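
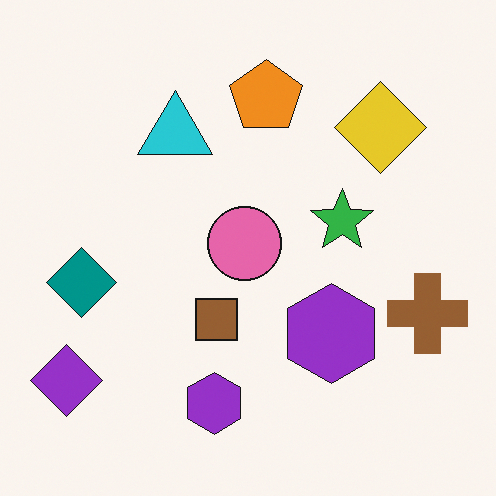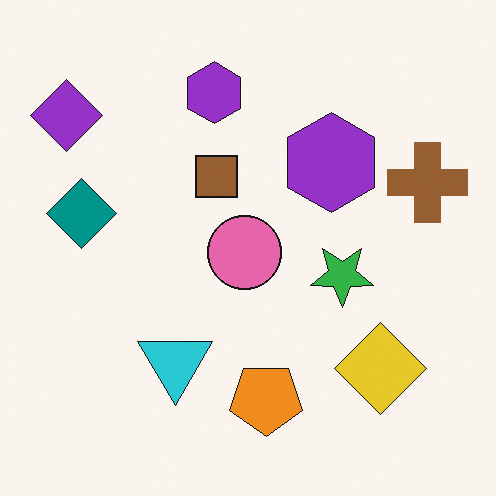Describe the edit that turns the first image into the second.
It was flipped vertically (top ↔ bottom).

The orange pentagon is in the top of the first image and the bottom of the second — shapes on opposite sides of the horizontal midline have swapped in a mirror flip.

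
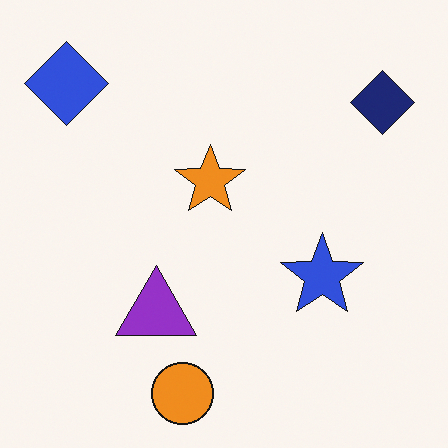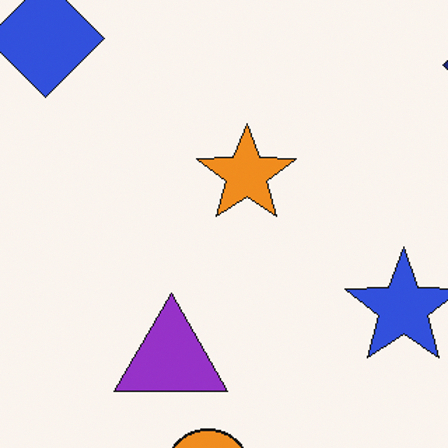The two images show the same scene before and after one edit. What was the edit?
It was cropped to a modestly smaller region and rescaled.

The visible shapes are larger and the field of view is narrower; shapes near the original edges may be partly or wholly outside the frame — a crop-and-rescale.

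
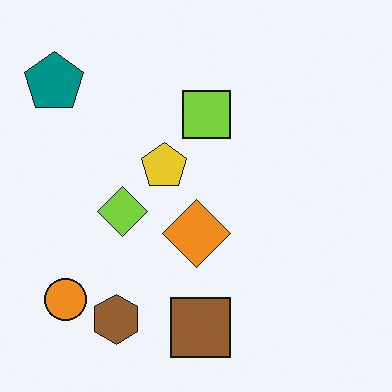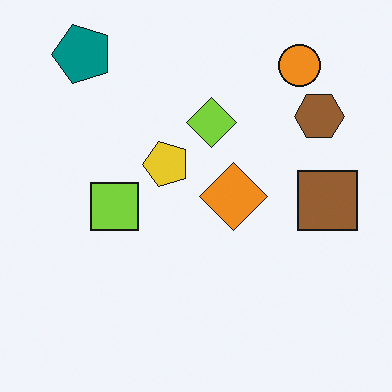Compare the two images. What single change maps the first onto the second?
The transformation is: transposed (reflected across the top-left ↔ bottom-right diagonal).

Shapes have swapped their row and column positions — what was in the top-right is now in the bottom-left — a diagonal reflection.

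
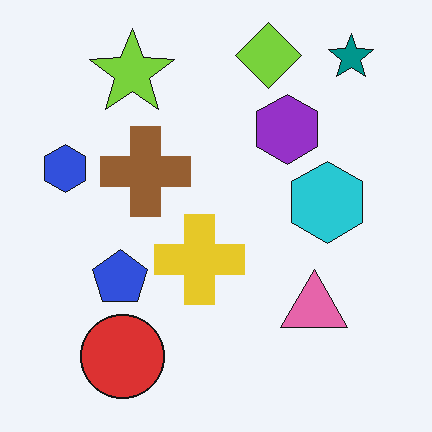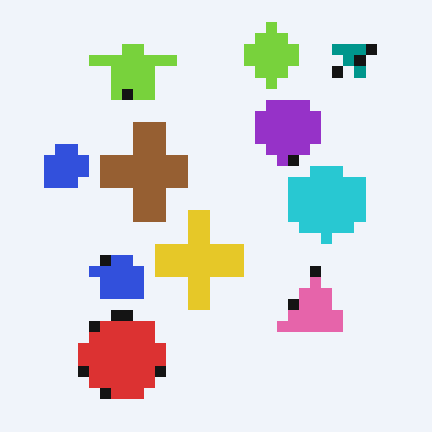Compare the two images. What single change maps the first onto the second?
The transformation is: heavily pixelated into large blocks.

Shapes are reduced to large square blocks; fine edges and outlines are lost — a downscale-then-upscale (mosaic) effect.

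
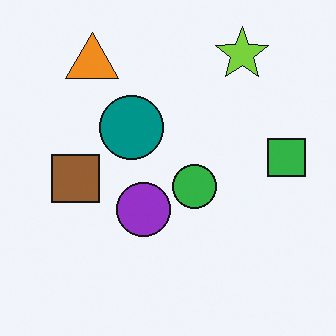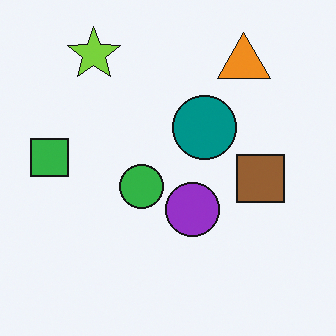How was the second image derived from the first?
This is the original image flipped horizontally (left ↔ right).

The green square is in the right of the first image and the left of the second — shapes on opposite sides of the vertical midline have swapped in a mirror flip.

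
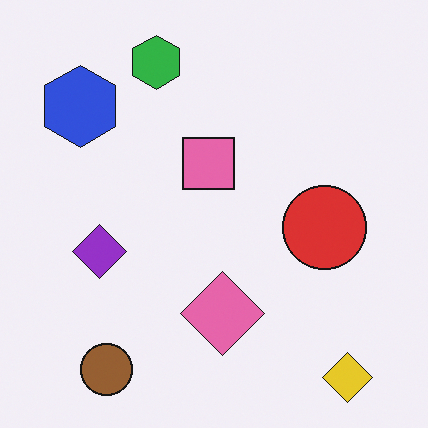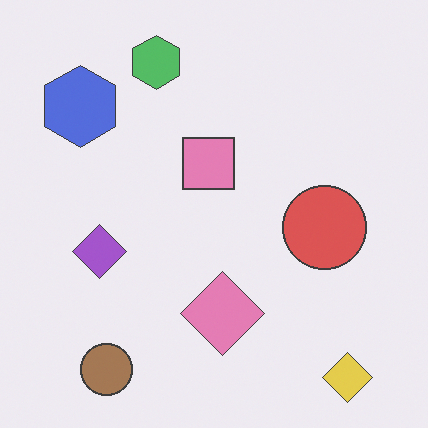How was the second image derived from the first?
The image was given slightly reduced contrast.

Tones are pushed toward mid-grey across the whole image — a global contrast change.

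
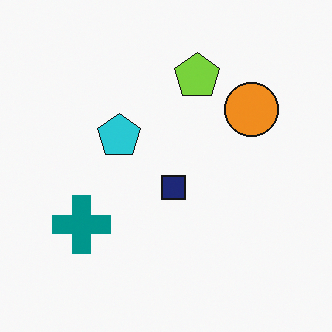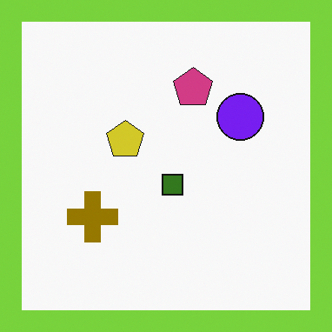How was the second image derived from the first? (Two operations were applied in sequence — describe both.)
The image was hue-shifted by a large amount, then framed with a lime border.

Every shape's color has rotated by the same amount around the hue wheel — a uniform hue shift. A solid lime frame runs around the edge of the second image, with the content slightly shrunk inside it.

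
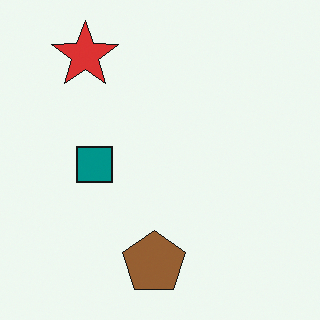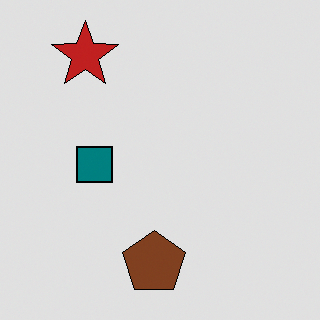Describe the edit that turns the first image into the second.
It was posterized to a reduced palette.

Each flat color has snapped to a coarser quantized level — most visibly, the near-white background has dropped to a flat grey.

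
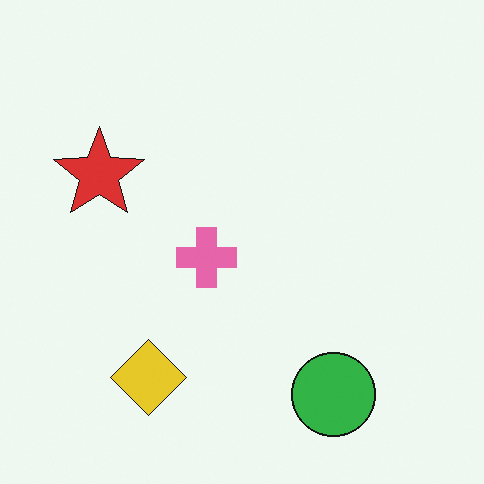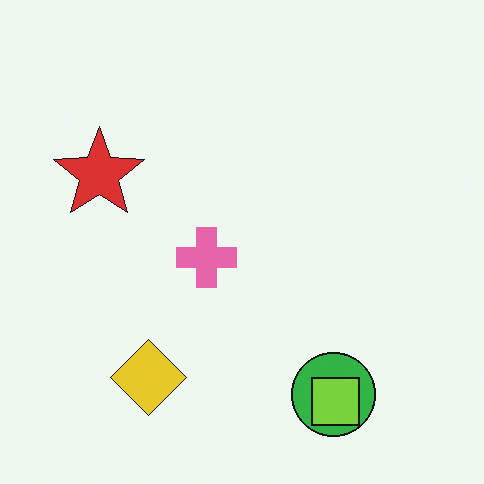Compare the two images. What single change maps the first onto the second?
This is the original image overlaid with an additional lime square.

A lime square appears in the second image that is absent from the first.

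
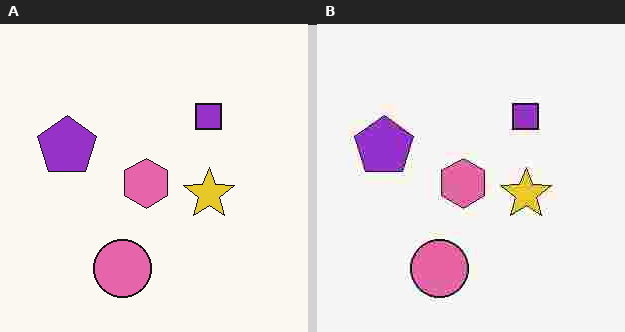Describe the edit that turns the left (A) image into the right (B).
Degraded with heavy JPEG compression.

Blocky 8×8 compression artifacts appear around shape edges and the flat background shows ringing — characteristic JPEG degradation.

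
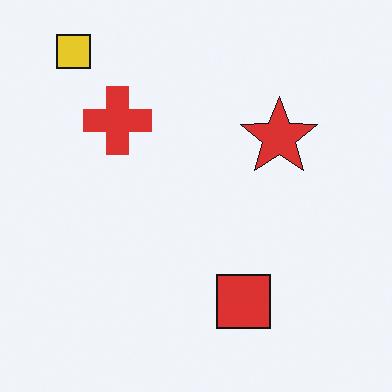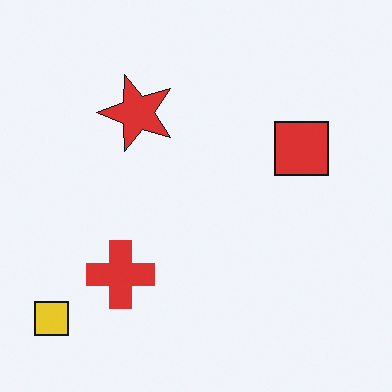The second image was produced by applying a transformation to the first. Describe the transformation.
The second image is the first rotated 90° counter-clockwise.

The yellow square sits in the top-left of the first image and the bottom-left of the second — consistent with a whole-image 90° counter-clockwise rotation.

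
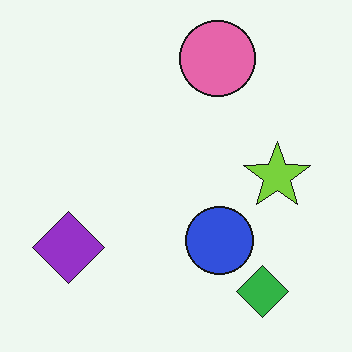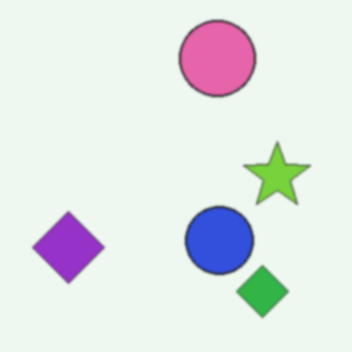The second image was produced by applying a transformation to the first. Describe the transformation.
It was given a subtle gaussian blur.

Shape edges and outlines are uniformly softened across the whole image.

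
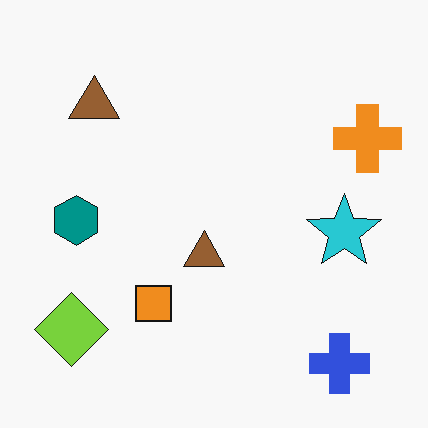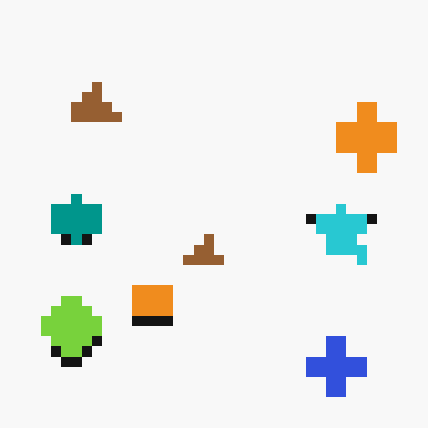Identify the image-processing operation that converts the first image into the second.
The transformation is: heavily pixelated into large blocks.

Shapes are reduced to large square blocks; fine edges and outlines are lost — a downscale-then-upscale (mosaic) effect.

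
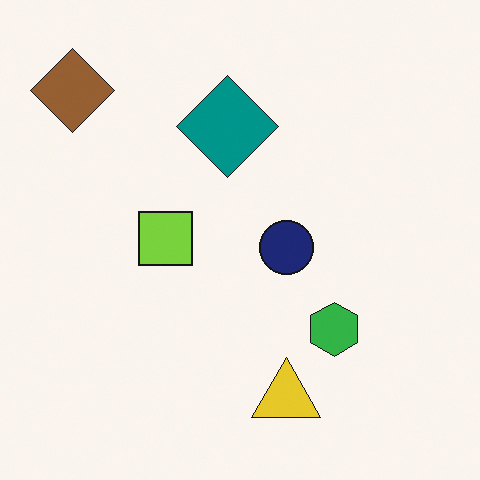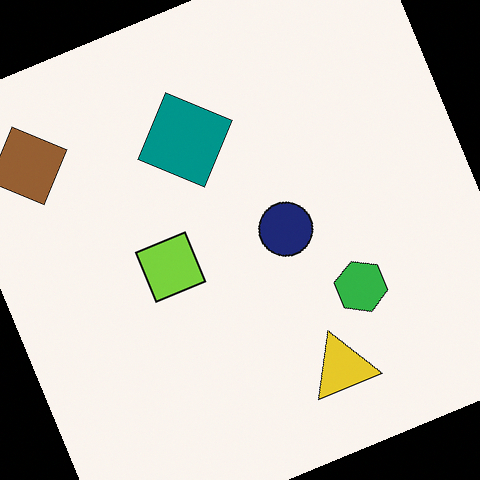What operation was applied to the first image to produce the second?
It was rotated counter-clockwise by a moderate amount.

Every shape is tilted by the same angle and the image corners show triangular fill wedges — a whole-image rotation by a non-right angle.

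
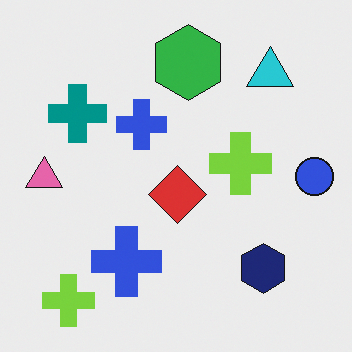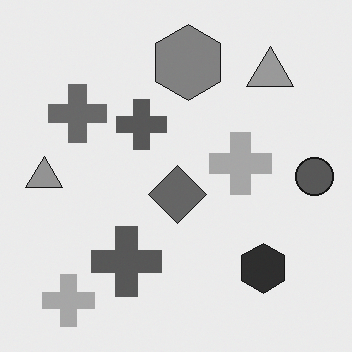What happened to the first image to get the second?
This is the original image converted to grayscale.

All color is removed — every shape is now a shade of grey.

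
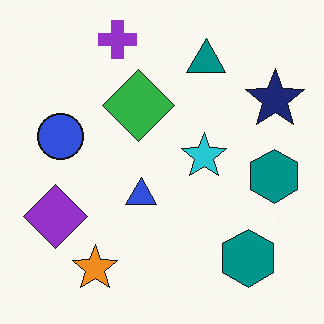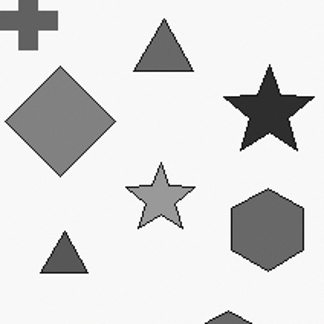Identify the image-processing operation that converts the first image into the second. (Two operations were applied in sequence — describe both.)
The second image is the first converted to grayscale, then cropped slightly and scaled back up.

All color is removed — every shape is now a shade of grey. The visible shapes are larger and the field of view is narrower; shapes near the original edges may be partly or wholly outside the frame — a crop-and-rescale.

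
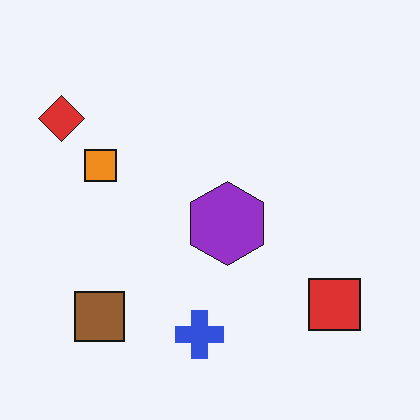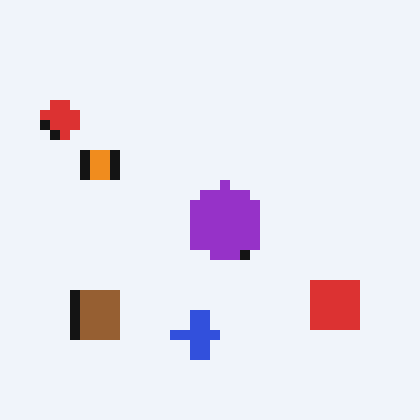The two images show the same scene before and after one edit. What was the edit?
This is the original image coarsely pixelated.

Shapes are reduced to large square blocks; fine edges and outlines are lost — a downscale-then-upscale (mosaic) effect.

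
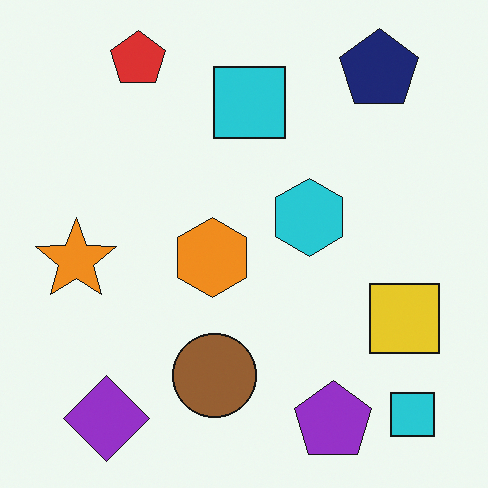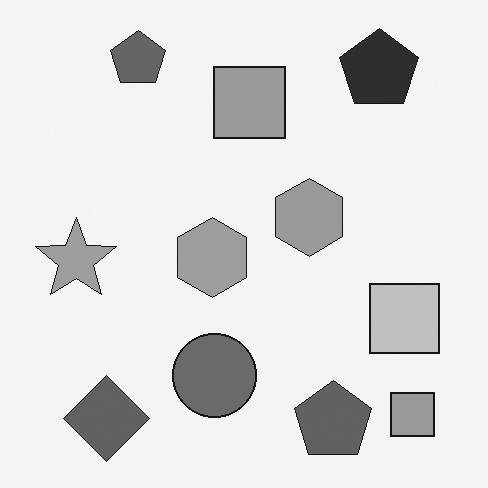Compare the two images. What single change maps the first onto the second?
It was converted to grayscale.

All color is removed — every shape is now a shade of grey.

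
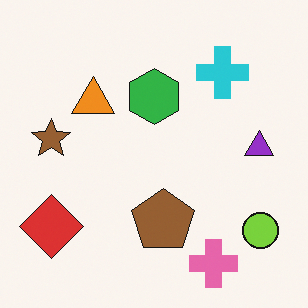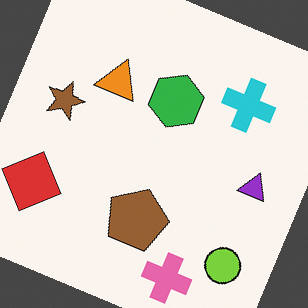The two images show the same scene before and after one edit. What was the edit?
It was rotated clockwise by a moderate amount.

Every shape is tilted by the same angle and the image corners show triangular fill wedges — a whole-image rotation by a non-right angle.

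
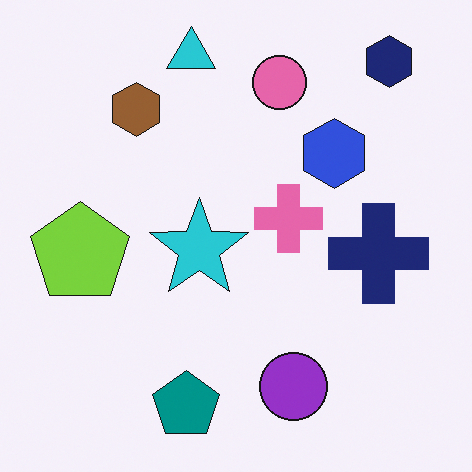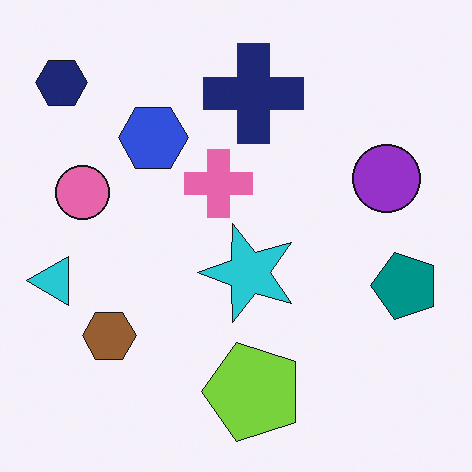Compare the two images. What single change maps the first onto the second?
The transformation is: rotated 90° counter-clockwise.

The navy hexagon sits in the top-right of the first image and the top-left of the second — consistent with a whole-image 90° counter-clockwise rotation.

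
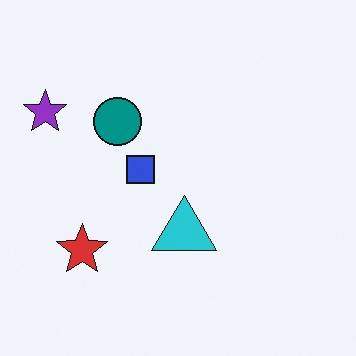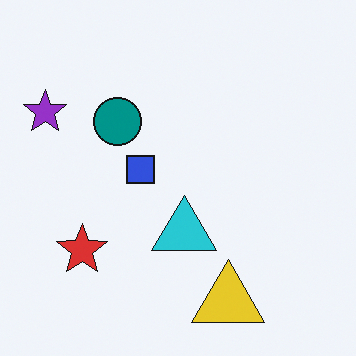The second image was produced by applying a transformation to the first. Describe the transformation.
The transformation is: overlaid with an additional yellow triangle.

A yellow triangle appears in the second image that is absent from the first.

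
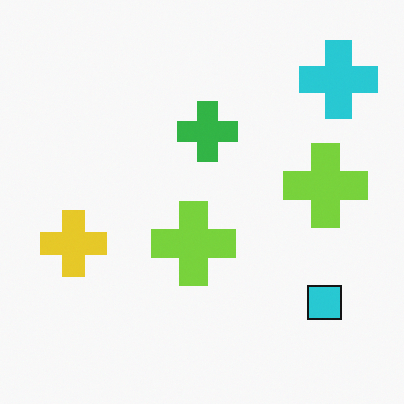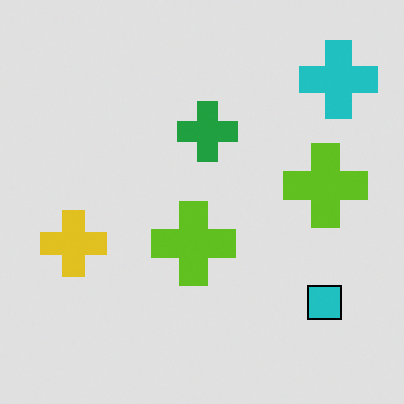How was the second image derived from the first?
The transformation is: posterized to a reduced palette.

Each flat color has snapped to a coarser quantized level — most visibly, the near-white background has dropped to a flat grey.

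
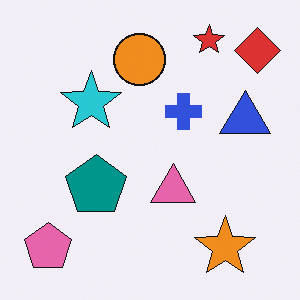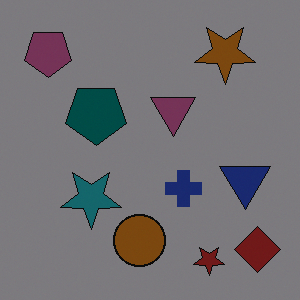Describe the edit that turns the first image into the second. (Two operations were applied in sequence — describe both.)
The transformation is: flipped vertically (top ↔ bottom), then substantially darkened.

The red star is in the top-right of the first image and the bottom-right of the second — shapes on opposite sides of the horizontal midline have swapped in a mirror flip. Every pixel — background and shapes alike — is uniformly darkened.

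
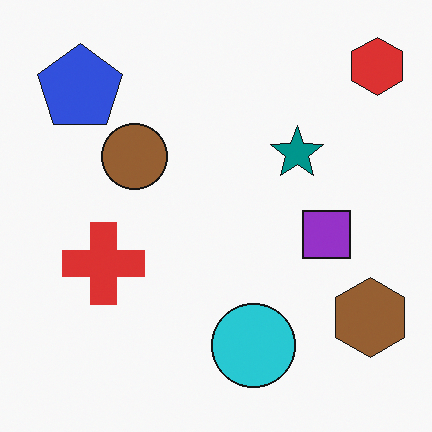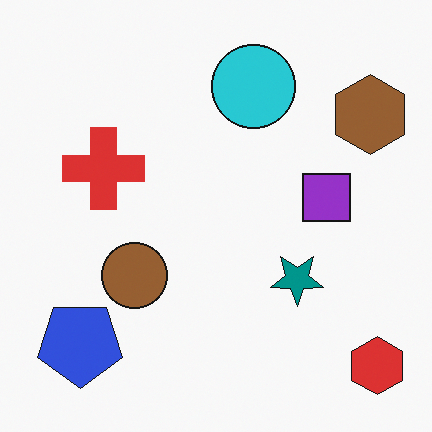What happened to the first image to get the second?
The transformation is: flipped vertically (top ↔ bottom).

The red hexagon is in the top-right of the first image and the bottom-right of the second — shapes on opposite sides of the horizontal midline have swapped in a mirror flip.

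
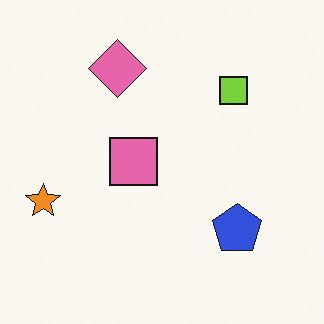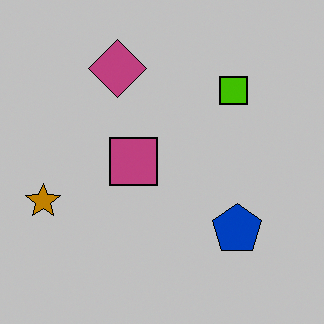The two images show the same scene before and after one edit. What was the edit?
The second image is the first heavily posterized to just a handful of flat colors.

Each flat color has snapped to a coarser quantized level — most visibly, the near-white background has dropped to a flat grey.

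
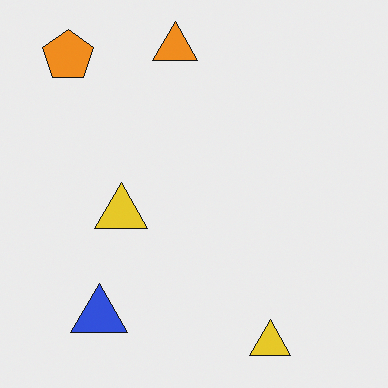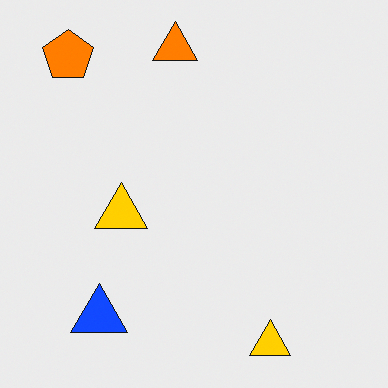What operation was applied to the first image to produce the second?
This is the original image heavily oversaturated.

All colors are more vivid — a global saturation change.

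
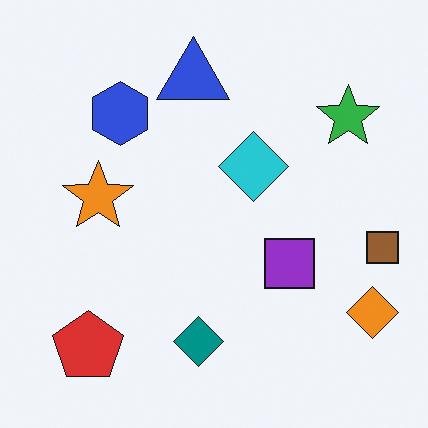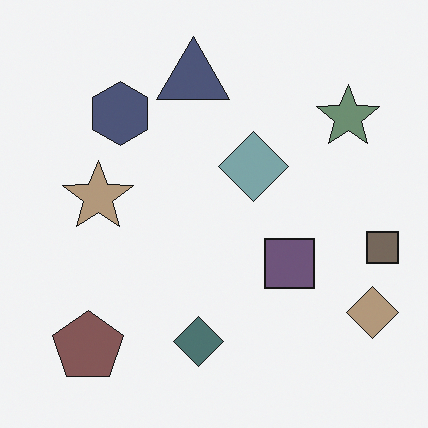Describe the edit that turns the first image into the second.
The image was heavily desaturated.

All colors are more muted and greyish — a global saturation change.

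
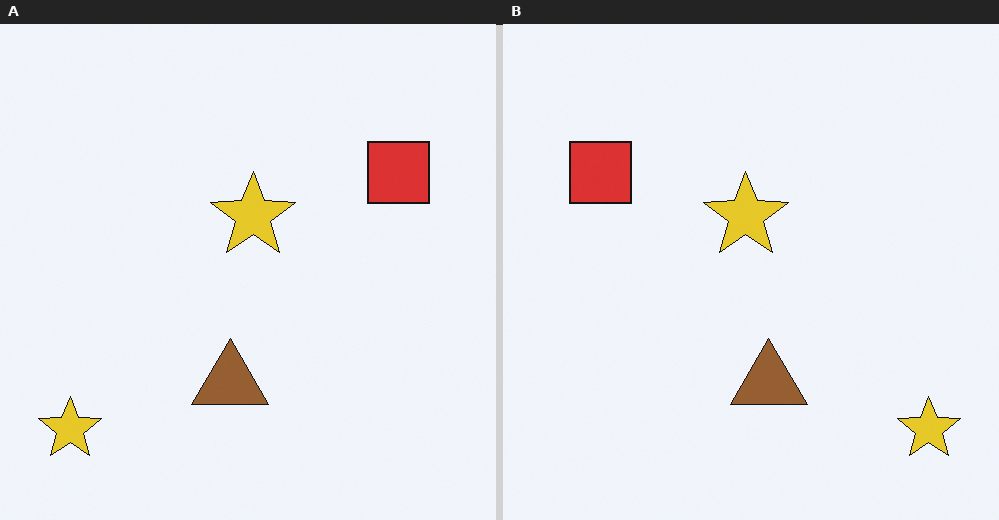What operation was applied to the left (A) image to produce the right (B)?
It was flipped horizontally (left ↔ right).

The red square is in the top-right of the left (A) image and the top-left of the right (B) — shapes on opposite sides of the vertical midline have swapped in a mirror flip.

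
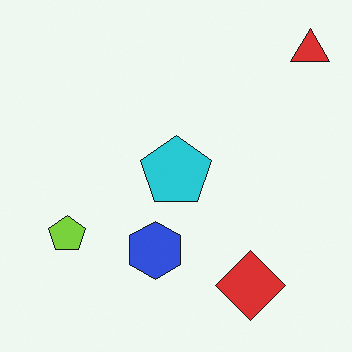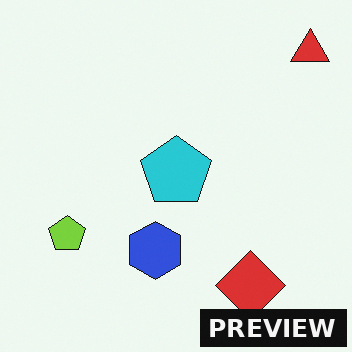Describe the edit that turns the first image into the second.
Watermarked with the text "PREVIEW" in the lower-right corner.

A dark label reading "PREVIEW" appears in the lower-right corner.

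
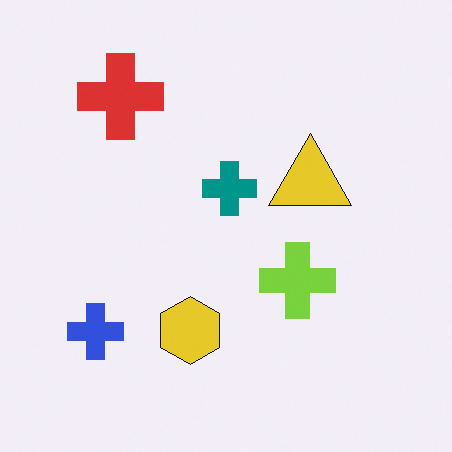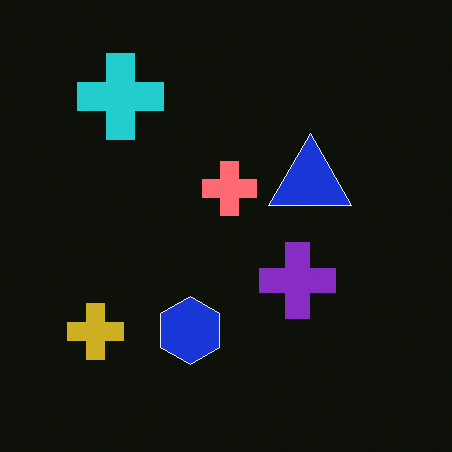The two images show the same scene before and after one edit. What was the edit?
Color-inverted (negative).

The light background has become dark and every shape's color is its complement — a photographic negative.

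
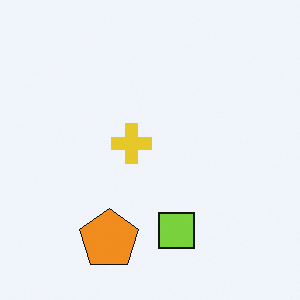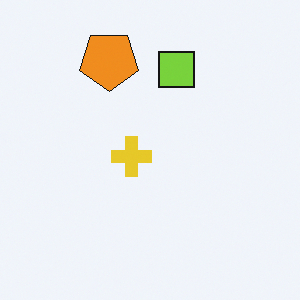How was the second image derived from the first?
Flipped vertically (top ↔ bottom).

The orange pentagon is in the bottom of the first image and the top of the second — shapes on opposite sides of the horizontal midline have swapped in a mirror flip.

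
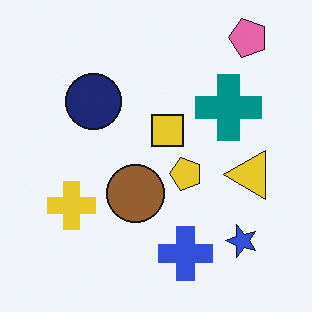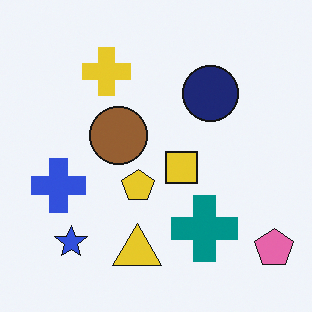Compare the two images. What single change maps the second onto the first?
This is the original image rotated 90° counter-clockwise.

The pink pentagon sits in the bottom-right of the second image and the top-right of the first — consistent with a whole-image 90° counter-clockwise rotation.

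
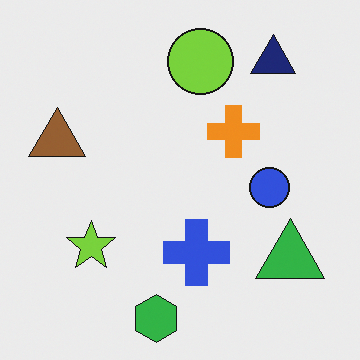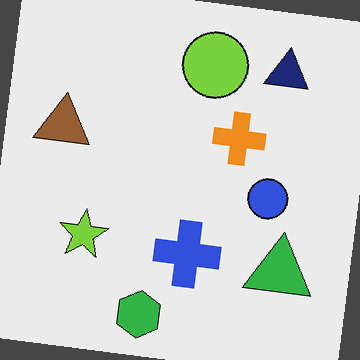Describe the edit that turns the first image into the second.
The transformation is: rotated clockwise by a slight angle.

Every shape is tilted by the same angle and the image corners show triangular fill wedges — a whole-image rotation by a non-right angle.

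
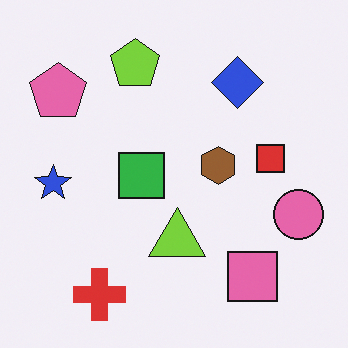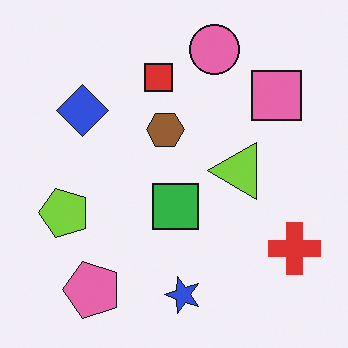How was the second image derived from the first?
The image was rotated 90° counter-clockwise.

The pink pentagon sits in the top-left of the first image and the bottom-left of the second — consistent with a whole-image 90° counter-clockwise rotation.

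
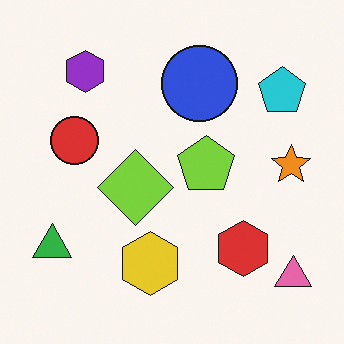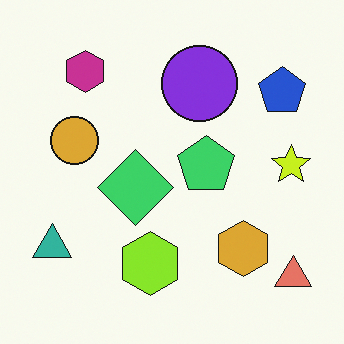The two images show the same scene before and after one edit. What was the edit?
The second image is the first hue-shifted slightly.

Every shape's color has rotated by the same amount around the hue wheel — a uniform hue shift.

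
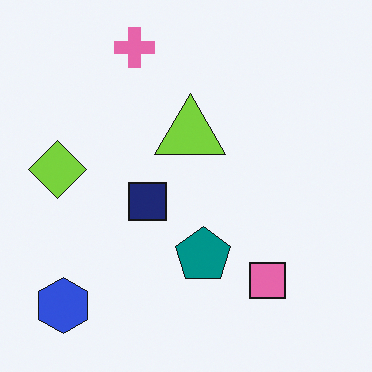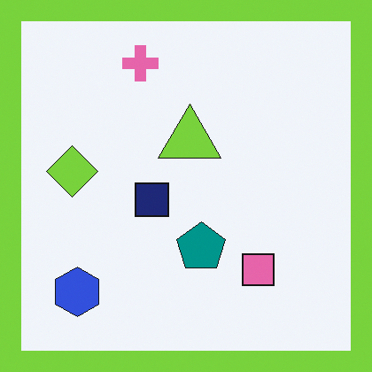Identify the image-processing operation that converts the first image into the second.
The image was framed with a lime border.

A solid lime frame runs around the edge of the second image, with the content slightly shrunk inside it.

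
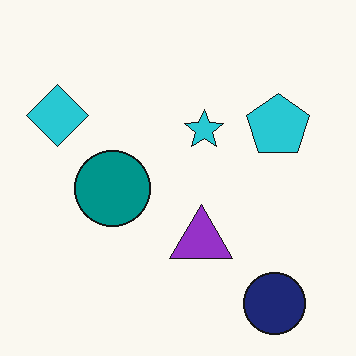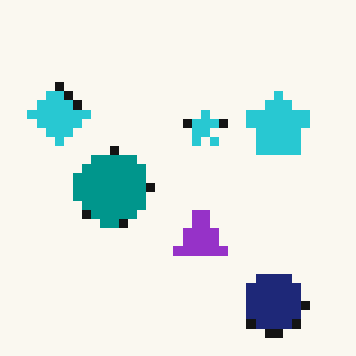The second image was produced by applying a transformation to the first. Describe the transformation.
The image was heavily pixelated into large blocks.

Shapes are reduced to large square blocks; fine edges and outlines are lost — a downscale-then-upscale (mosaic) effect.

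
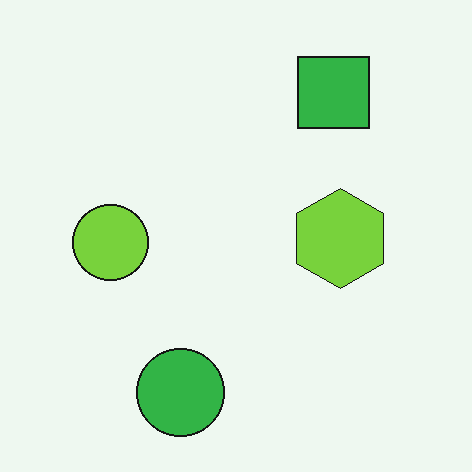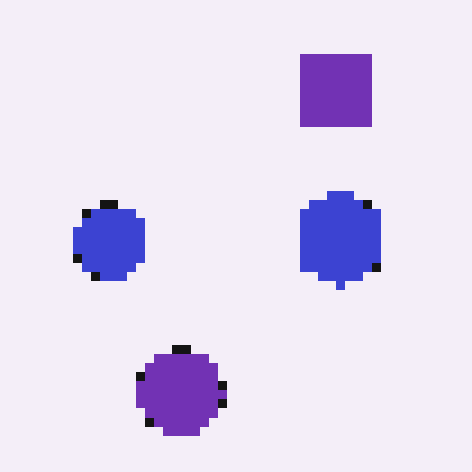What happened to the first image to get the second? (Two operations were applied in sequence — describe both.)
This is the original image hue-shifted through roughly a third of the color wheel, then heavily pixelated into large blocks.

Every shape's color has rotated by the same amount around the hue wheel — a uniform hue shift. Shapes are reduced to large square blocks; fine edges and outlines are lost — a downscale-then-upscale (mosaic) effect.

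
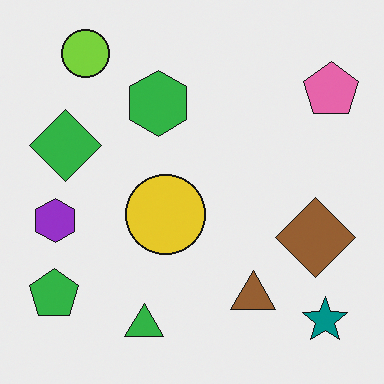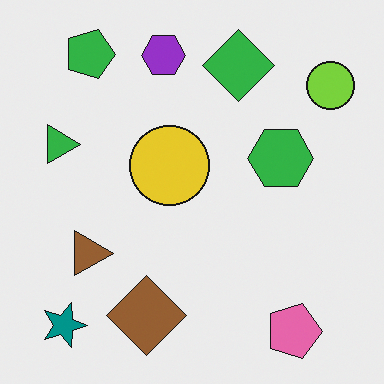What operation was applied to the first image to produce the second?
It was rotated 90° clockwise.

The teal star sits in the bottom-right of the first image and the bottom-left of the second — consistent with a whole-image 90° clockwise rotation.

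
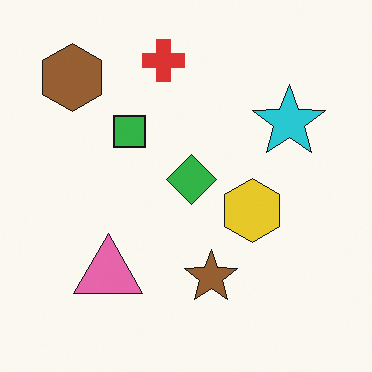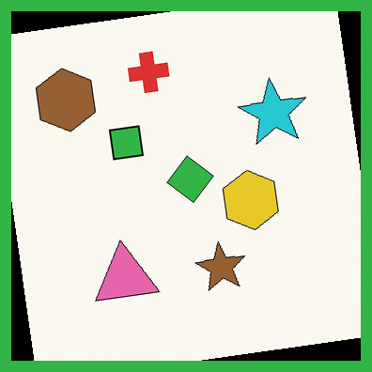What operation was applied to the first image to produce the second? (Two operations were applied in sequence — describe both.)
The transformation is: rotated counter-clockwise by a few degrees, then framed with a green border.

Every shape is tilted by the same angle and the image corners show triangular fill wedges — a whole-image rotation by a non-right angle. A solid green frame runs around the edge of the second image, with the content slightly shrunk inside it.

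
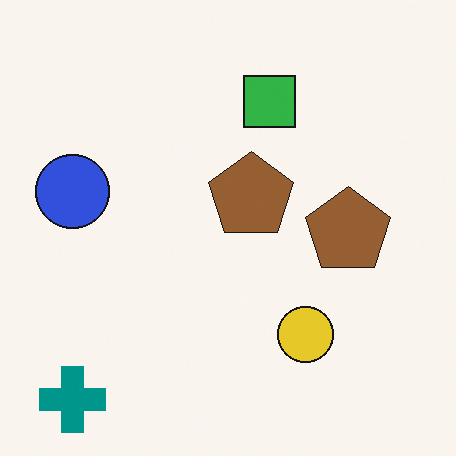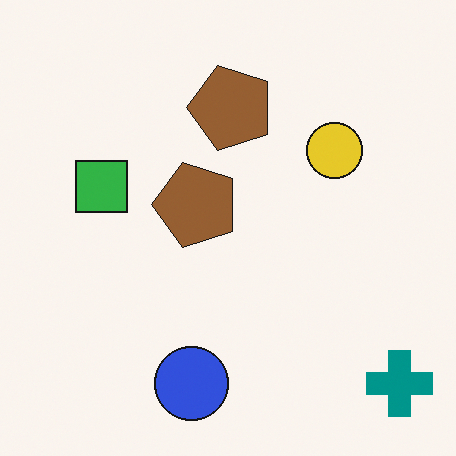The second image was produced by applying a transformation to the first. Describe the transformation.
It was rotated 90° counter-clockwise.

The teal cross sits in the bottom-left of the first image and the bottom-right of the second — consistent with a whole-image 90° counter-clockwise rotation.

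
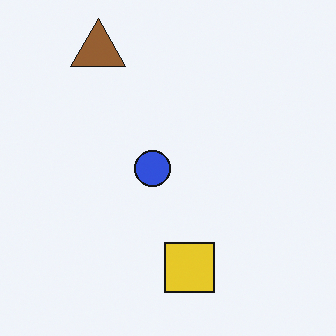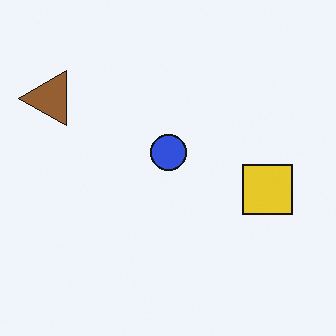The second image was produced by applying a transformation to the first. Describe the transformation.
The image was transposed (reflected across the top-left ↔ bottom-right diagonal).

Shapes have swapped their row and column positions — what was in the top-right is now in the bottom-left — a diagonal reflection.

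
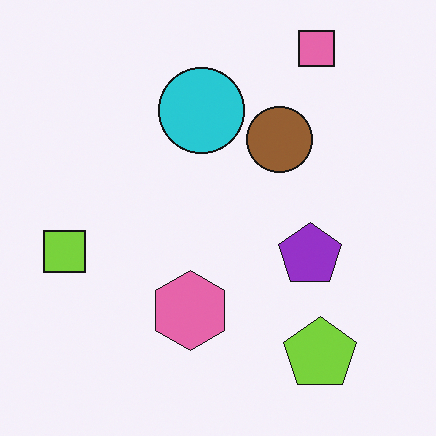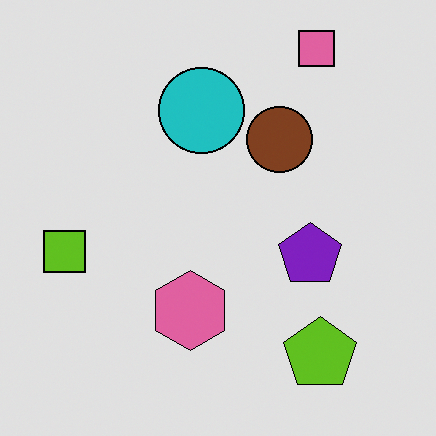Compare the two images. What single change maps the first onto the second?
The second image is the first posterized to a reduced palette.

Each flat color has snapped to a coarser quantized level — most visibly, the near-white background has dropped to a flat grey.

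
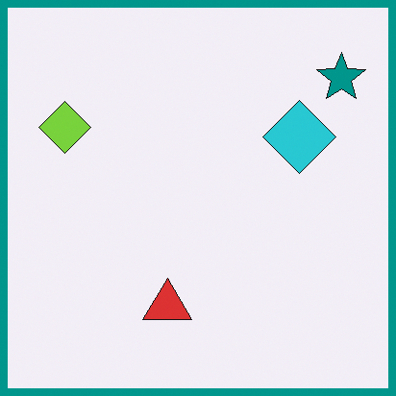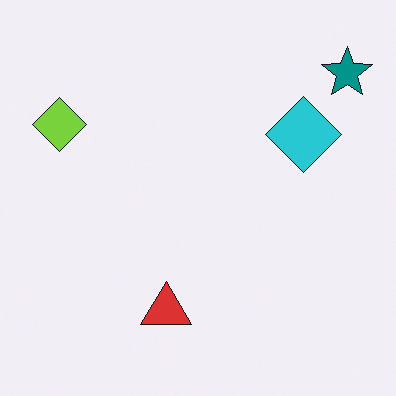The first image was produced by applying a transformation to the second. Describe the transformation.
The first image is the second framed with a teal border.

A solid teal frame runs around the edge of the first image, with the content slightly shrunk inside it.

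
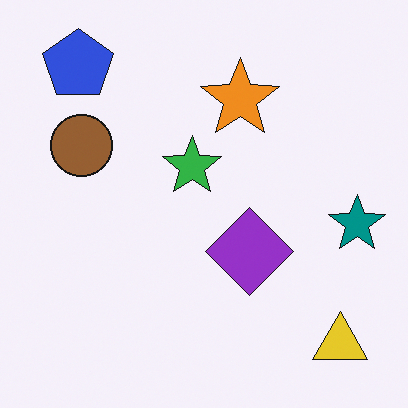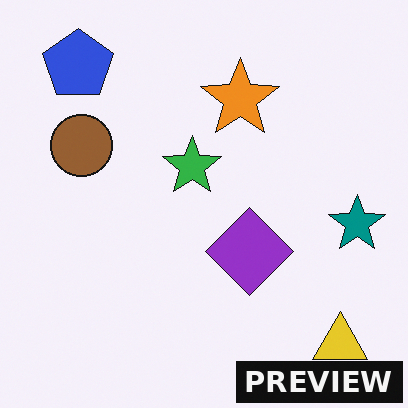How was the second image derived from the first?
The second image is the first watermarked with the text "PREVIEW" in the lower-right corner.

A dark label reading "PREVIEW" appears in the lower-right corner.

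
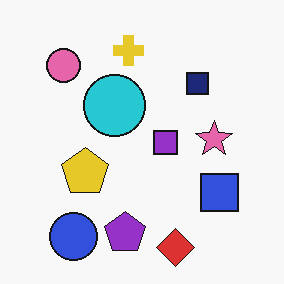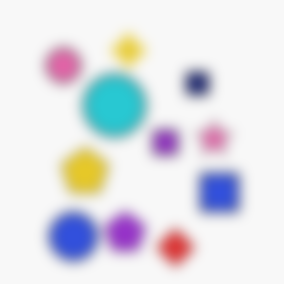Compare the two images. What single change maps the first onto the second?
The second image is the first strongly gaussian-blurred.

Shape edges and outlines are uniformly softened across the whole image.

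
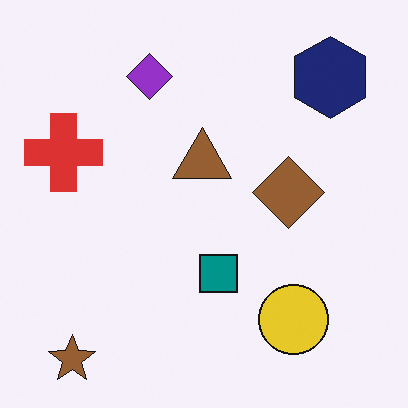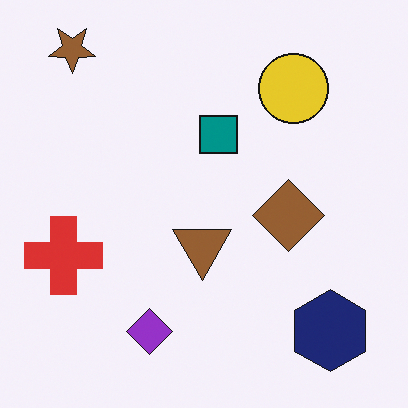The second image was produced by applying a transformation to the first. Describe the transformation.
The transformation is: flipped vertically (top ↔ bottom).

The brown star is in the bottom-left of the first image and the top-left of the second — shapes on opposite sides of the horizontal midline have swapped in a mirror flip.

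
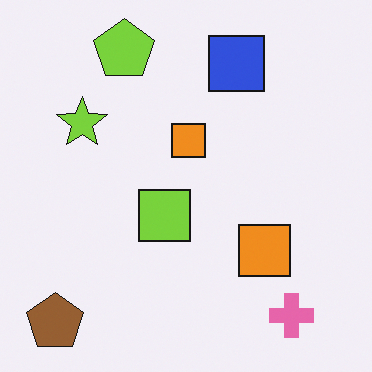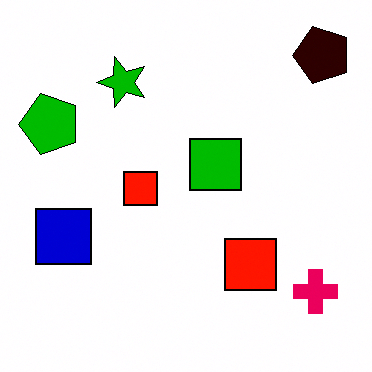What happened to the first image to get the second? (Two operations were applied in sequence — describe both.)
Transposed (reflected across the top-left ↔ bottom-right diagonal), then given much higher contrast.

Shapes have swapped their row and column positions — what was in the top-right is now in the bottom-left — a diagonal reflection. Tones are pushed away from mid-grey across the whole image — a global contrast change.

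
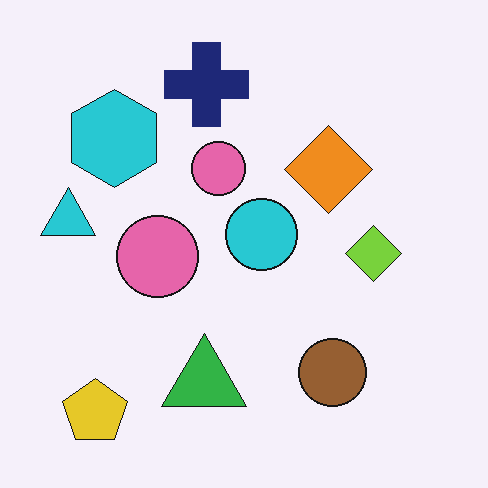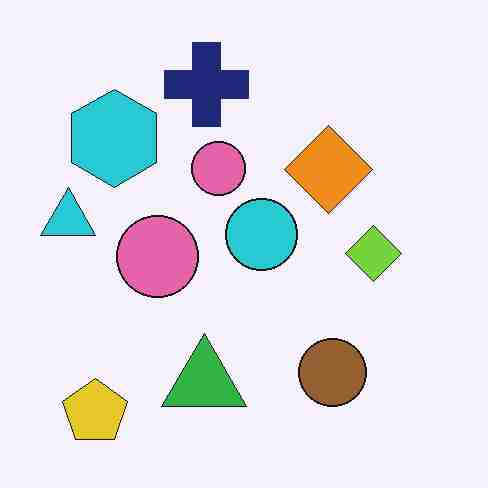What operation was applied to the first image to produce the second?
The transformation is: degraded with heavy JPEG compression.

Blocky 8×8 compression artifacts appear around shape edges and the flat background shows ringing — characteristic JPEG degradation.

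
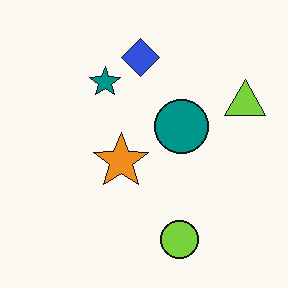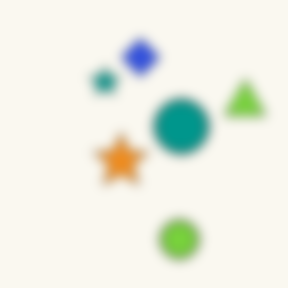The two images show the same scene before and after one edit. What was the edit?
Heavily blurred.

Shape edges and outlines are uniformly softened across the whole image.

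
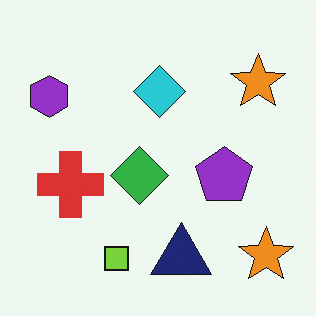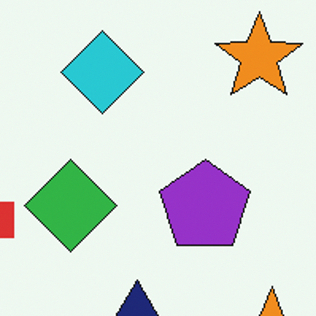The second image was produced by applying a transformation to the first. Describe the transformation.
This is the original image cropped to a modestly smaller region and rescaled.

The visible shapes are larger and the field of view is narrower; shapes near the original edges may be partly or wholly outside the frame — a crop-and-rescale.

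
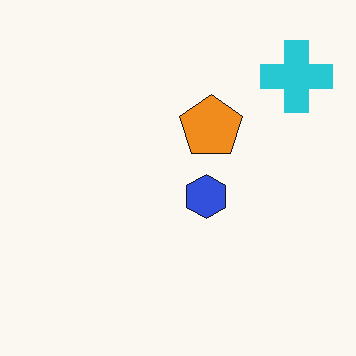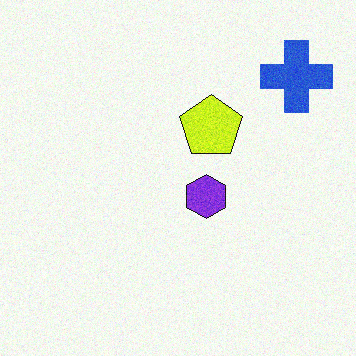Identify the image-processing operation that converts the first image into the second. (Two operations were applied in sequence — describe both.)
It was degraded with subtle gaussian noise, then hue-shifted slightly.

Random speckle covers the whole image, including the flat background. Every shape's color has rotated by the same amount around the hue wheel — a uniform hue shift.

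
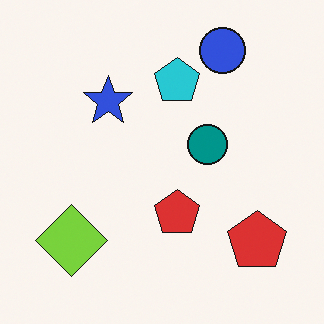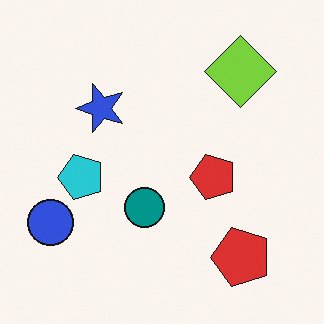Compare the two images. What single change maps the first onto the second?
The image was transposed (reflected across the top-left ↔ bottom-right diagonal).

Shapes have swapped their row and column positions — what was in the top-right is now in the bottom-left — a diagonal reflection.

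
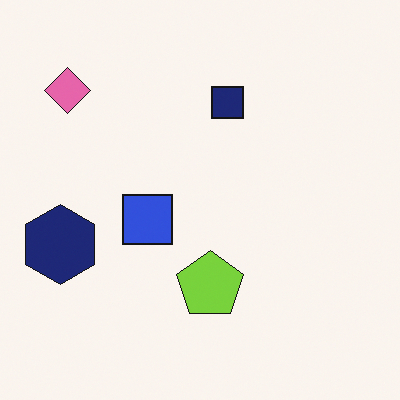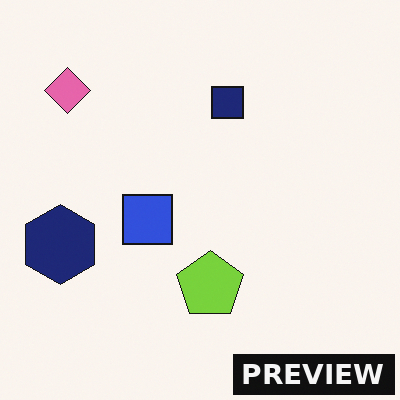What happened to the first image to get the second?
The transformation is: watermarked with the text "PREVIEW" in the lower-right corner.

A dark label reading "PREVIEW" appears in the lower-right corner.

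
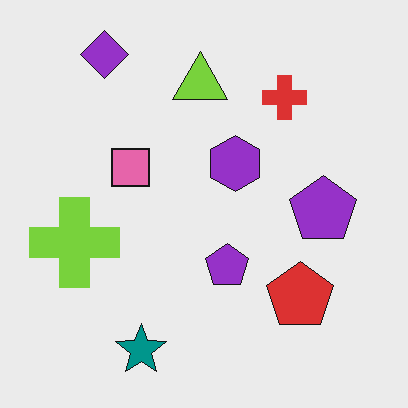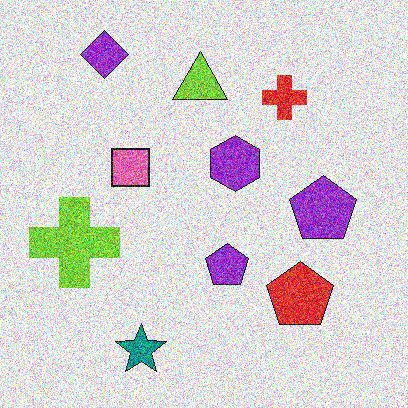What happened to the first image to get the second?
The second image is the first degraded with a thick layer of grain.

Random speckle covers the whole image, including the flat background.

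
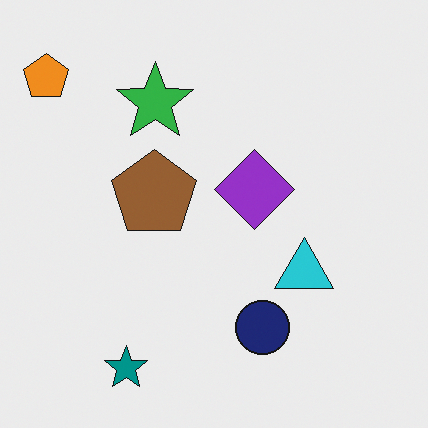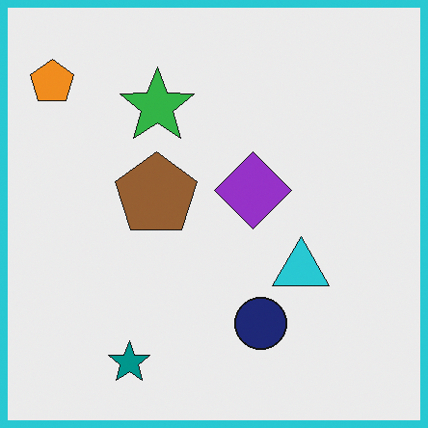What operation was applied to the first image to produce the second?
The image was framed with a cyan border.

A solid cyan frame runs around the edge of the second image, with the content slightly shrunk inside it.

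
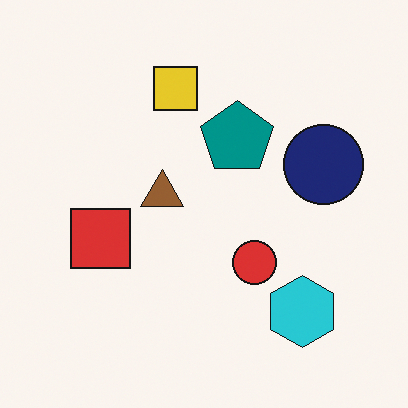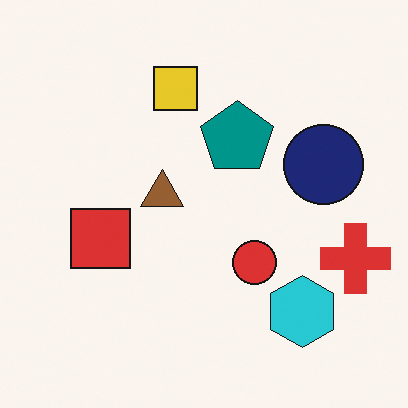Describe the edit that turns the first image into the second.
Overlaid with an additional red cross.

A red cross appears in the second image that is absent from the first.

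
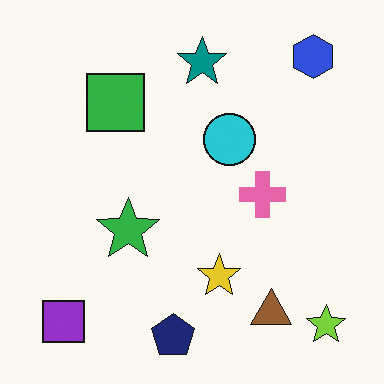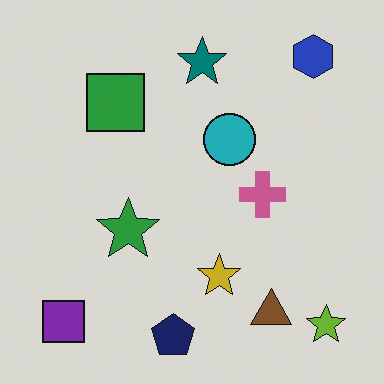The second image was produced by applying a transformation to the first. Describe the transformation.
The image was darkened a little.

Every pixel — background and shapes alike — is uniformly darkened.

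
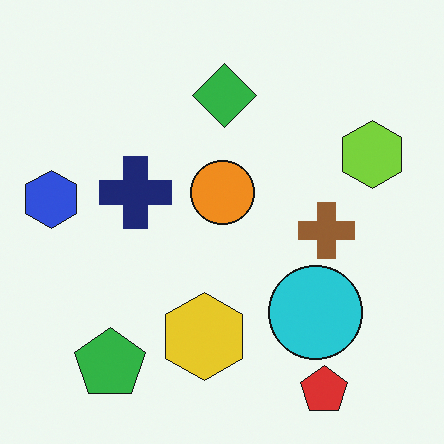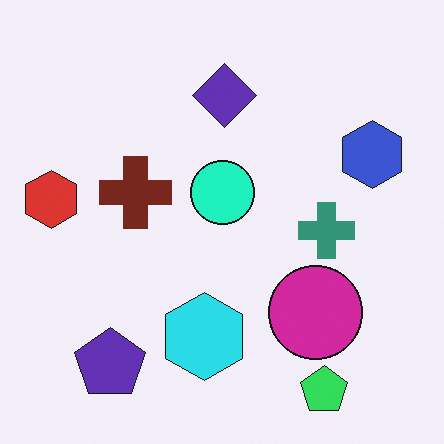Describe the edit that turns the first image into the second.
The transformation is: hue-shifted by a moderate amount.

Every shape's color has rotated by the same amount around the hue wheel — a uniform hue shift.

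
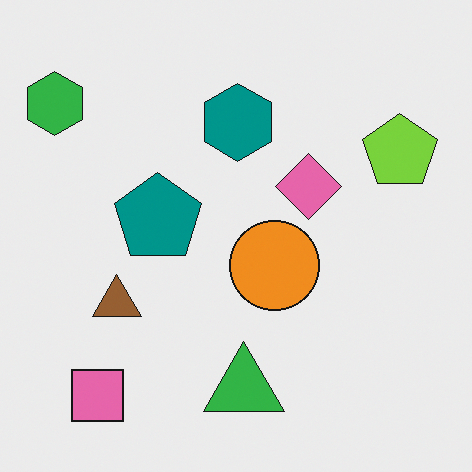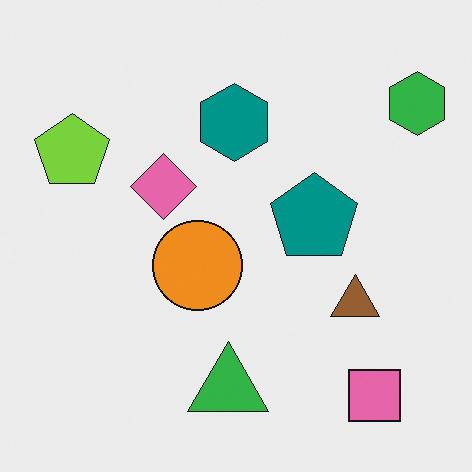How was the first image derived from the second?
Flipped horizontally (left ↔ right).

The green hexagon is in the top-right of the second image and the top-left of the first — shapes on opposite sides of the vertical midline have swapped in a mirror flip.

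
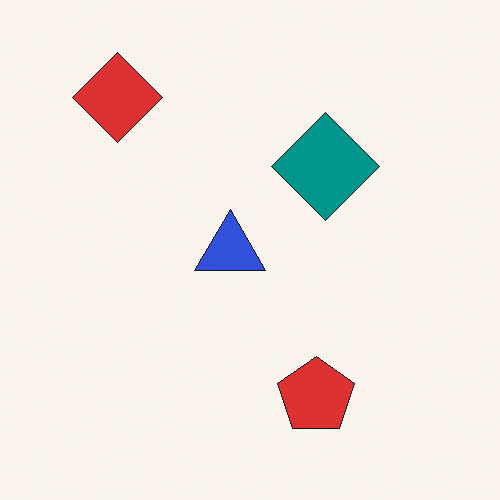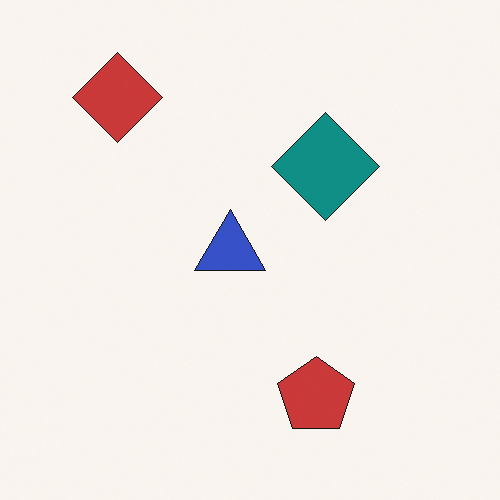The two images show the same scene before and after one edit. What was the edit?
The image was slightly desaturated.

All colors are more muted and greyish — a global saturation change.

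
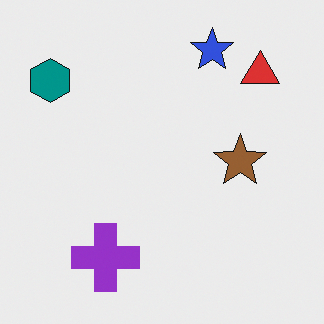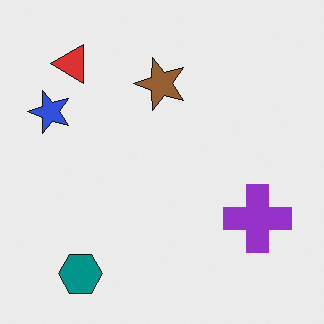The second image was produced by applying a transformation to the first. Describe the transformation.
The second image is the first rotated 90° counter-clockwise.

The teal hexagon sits in the top-left of the first image and the bottom-left of the second — consistent with a whole-image 90° counter-clockwise rotation.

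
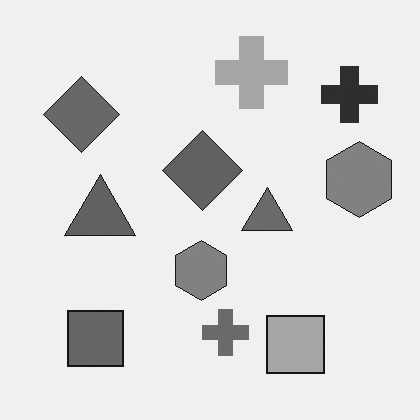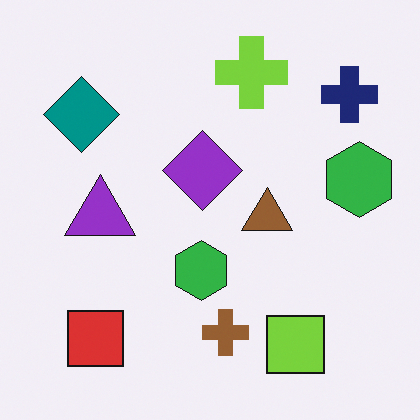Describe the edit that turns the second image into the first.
The image was converted to grayscale.

All color is removed — every shape is now a shade of grey.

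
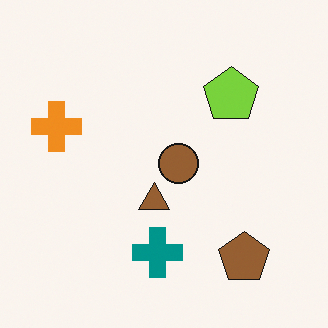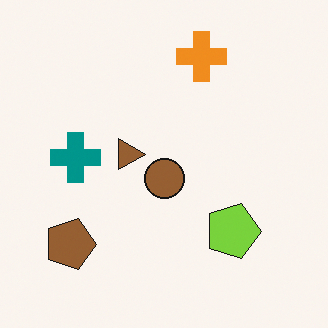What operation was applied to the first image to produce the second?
The second image is the first rotated 90° clockwise.

The brown pentagon sits in the bottom-right of the first image and the bottom-left of the second — consistent with a whole-image 90° clockwise rotation.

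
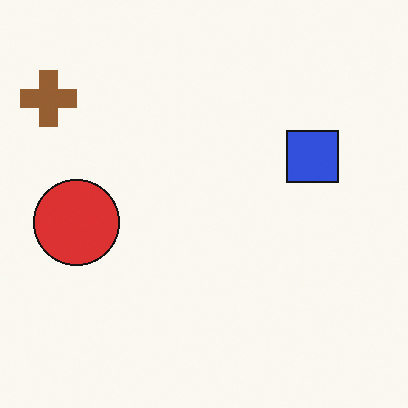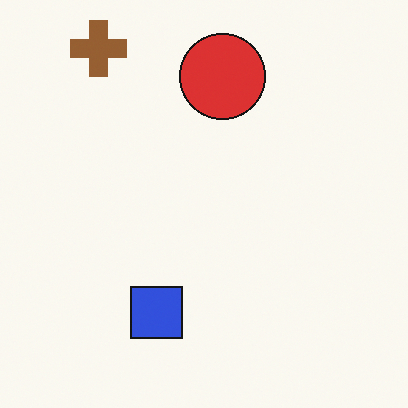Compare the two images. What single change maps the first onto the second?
It was transposed (reflected across the top-left ↔ bottom-right diagonal).

Shapes have swapped their row and column positions — what was in the top-right is now in the bottom-left — a diagonal reflection.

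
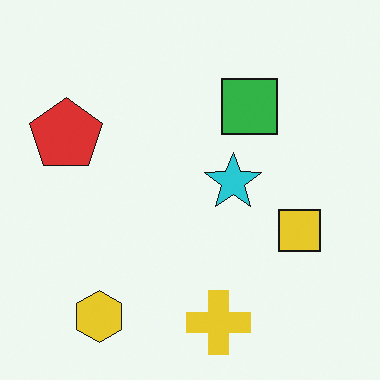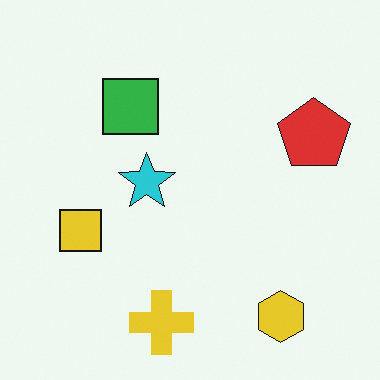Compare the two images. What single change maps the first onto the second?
Flipped horizontally (left ↔ right).

The red pentagon is in the left of the first image and the right of the second — shapes on opposite sides of the vertical midline have swapped in a mirror flip.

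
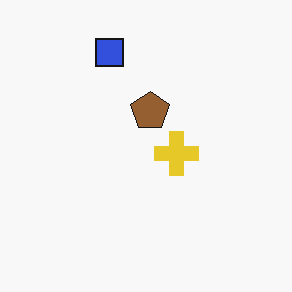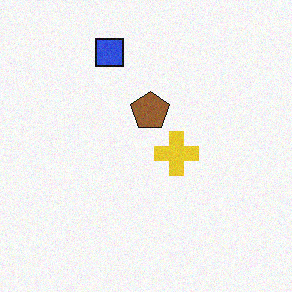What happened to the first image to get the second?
The second image is the first degraded with subtle gaussian noise.

Random speckle covers the whole image, including the flat background.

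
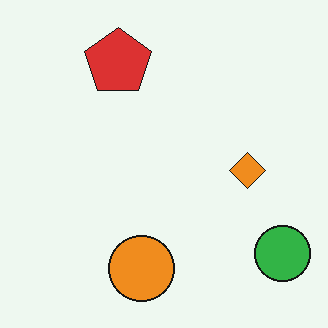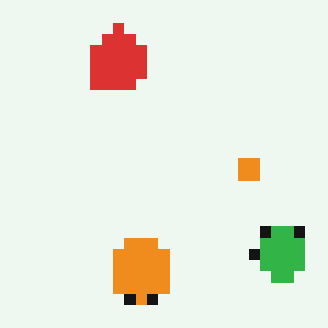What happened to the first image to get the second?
The second image is the first heavily pixelated into large blocks.

Shapes are reduced to large square blocks; fine edges and outlines are lost — a downscale-then-upscale (mosaic) effect.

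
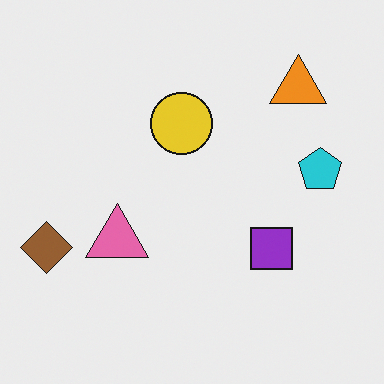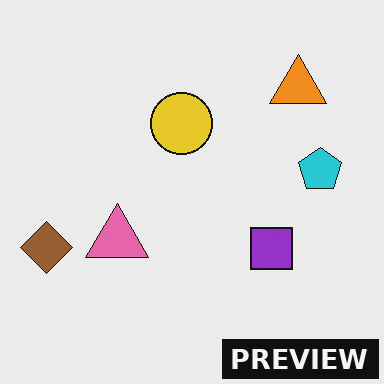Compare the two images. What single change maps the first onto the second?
It was watermarked with the text "PREVIEW" in the lower-right corner.

A dark label reading "PREVIEW" appears in the lower-right corner.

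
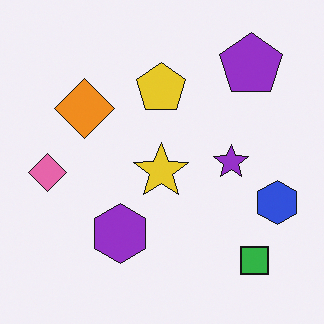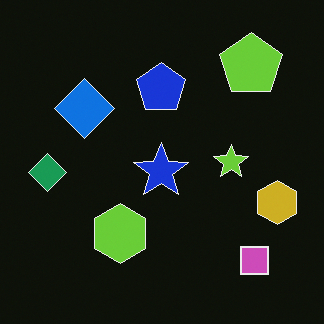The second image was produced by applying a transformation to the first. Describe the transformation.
The second image is the first color-inverted (negative).

The light background has become dark and every shape's color is its complement — a photographic negative.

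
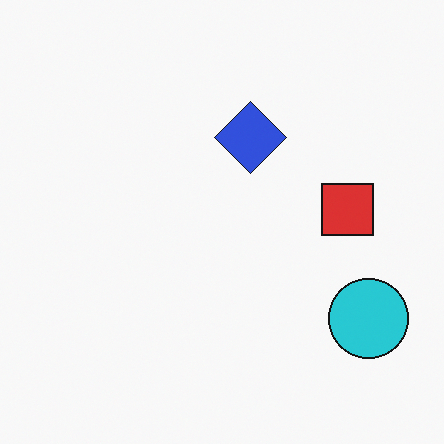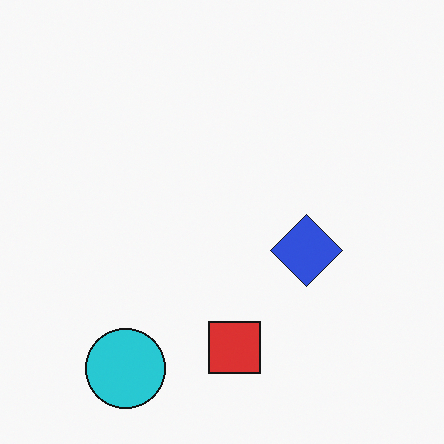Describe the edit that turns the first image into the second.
This is the original image rotated 90° clockwise.

The cyan circle sits in the bottom-right of the first image and the bottom-left of the second — consistent with a whole-image 90° clockwise rotation.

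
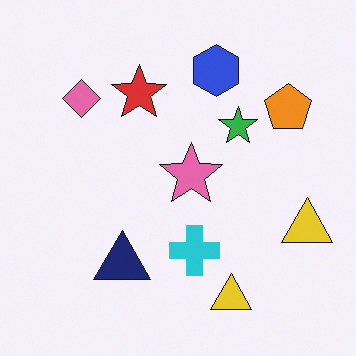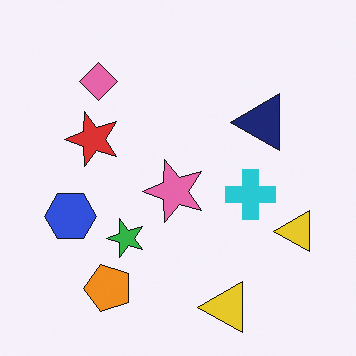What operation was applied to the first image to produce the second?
The image was transposed (reflected across the top-left ↔ bottom-right diagonal).

Shapes have swapped their row and column positions — what was in the top-right is now in the bottom-left — a diagonal reflection.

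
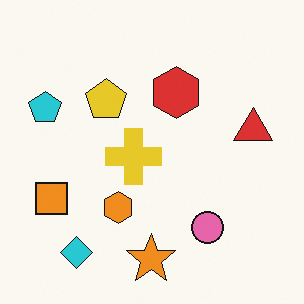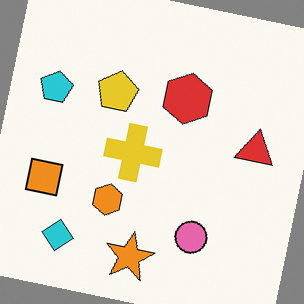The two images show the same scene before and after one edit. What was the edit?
Rotated clockwise by a small amount.

Every shape is tilted by the same angle and the image corners show triangular fill wedges — a whole-image rotation by a non-right angle.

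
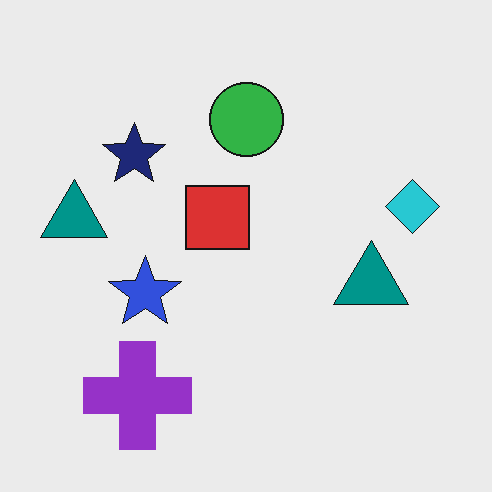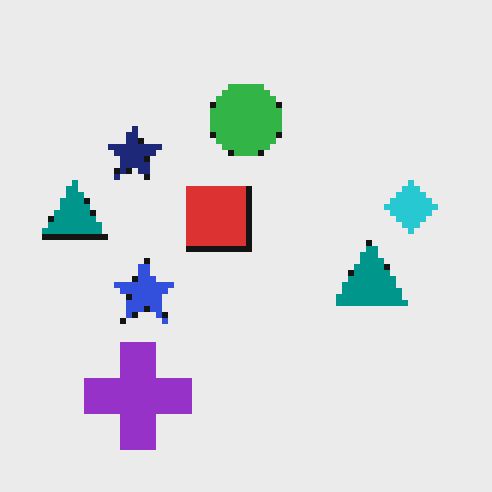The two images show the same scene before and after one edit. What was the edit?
The second image is the first pixelated into visible square blocks.

Shapes are reduced to large square blocks; fine edges and outlines are lost — a downscale-then-upscale (mosaic) effect.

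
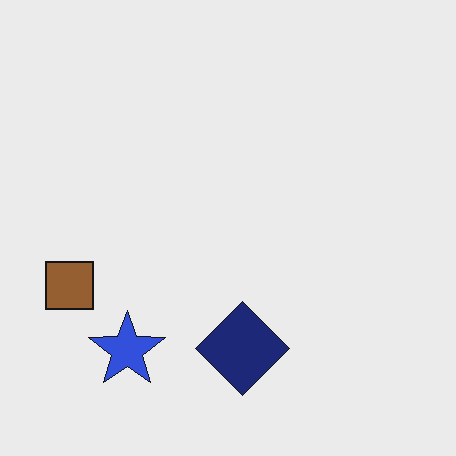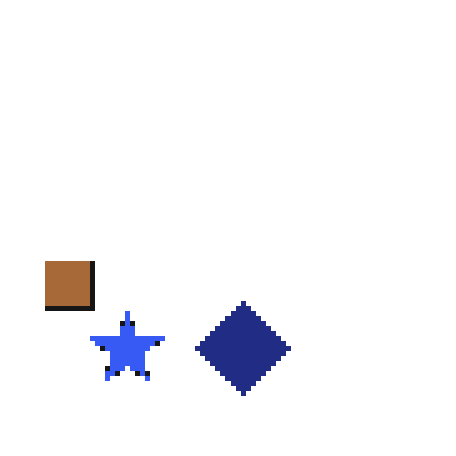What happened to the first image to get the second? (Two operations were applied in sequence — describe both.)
The image was brightened a little, then lightly pixelated (a mild mosaic effect).

Every pixel — background and shapes alike — is uniformly brightened. Shapes are reduced to large square blocks; fine edges and outlines are lost — a downscale-then-upscale (mosaic) effect.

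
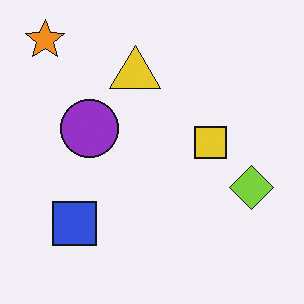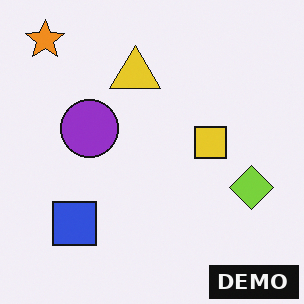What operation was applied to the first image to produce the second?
The image was watermarked with the text "DEMO" in the lower-right corner.

A dark label reading "DEMO" appears in the lower-right corner.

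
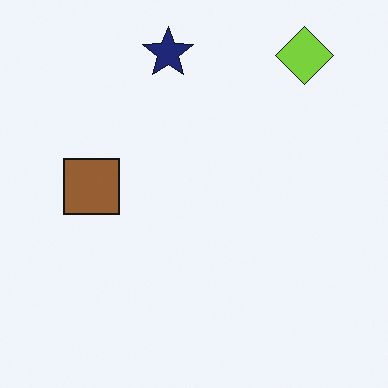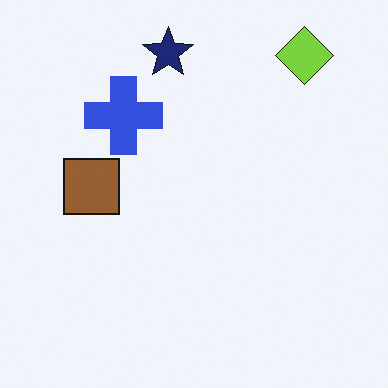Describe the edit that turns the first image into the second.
The image was overlaid with an additional blue cross.

A blue cross appears in the second image that is absent from the first.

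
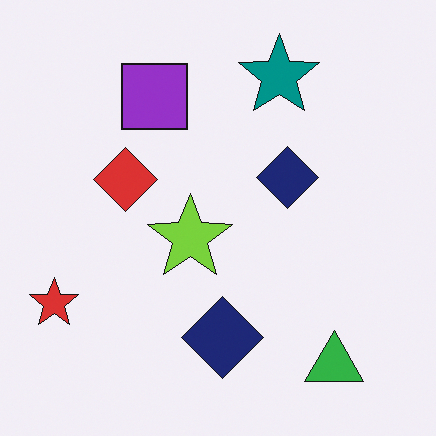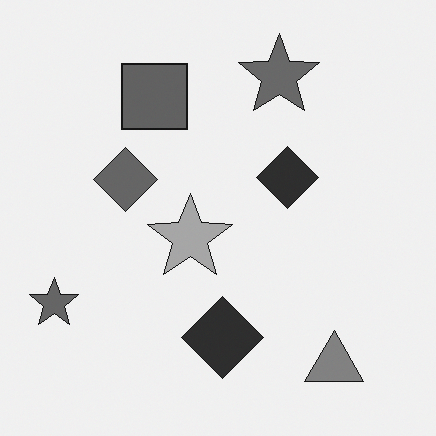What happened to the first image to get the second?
Converted to grayscale.

All color is removed — every shape is now a shade of grey.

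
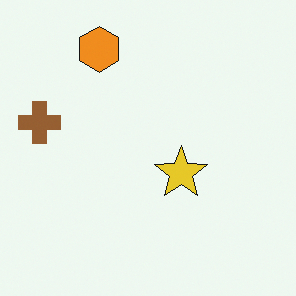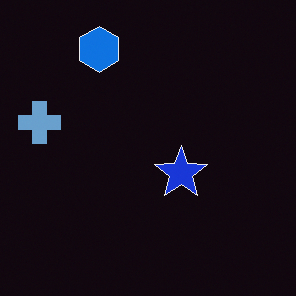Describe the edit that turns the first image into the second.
The transformation is: color-inverted (negative).

The light background has become dark and every shape's color is its complement — a photographic negative.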